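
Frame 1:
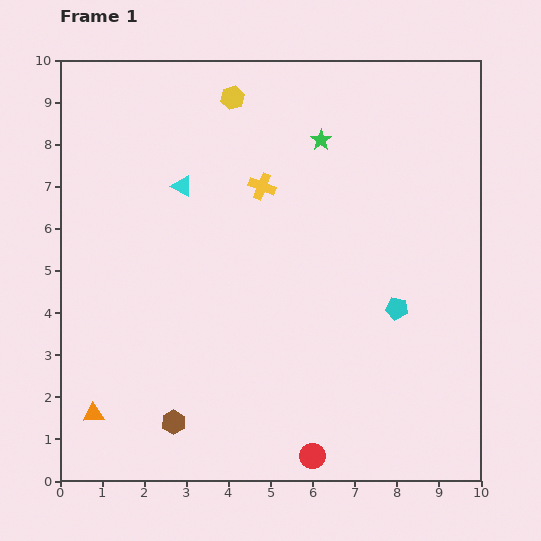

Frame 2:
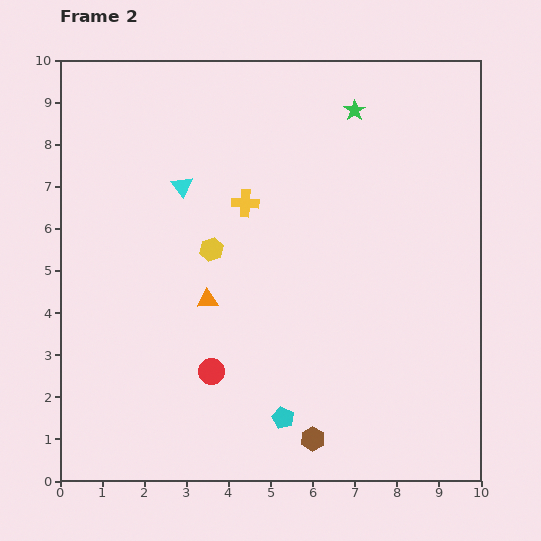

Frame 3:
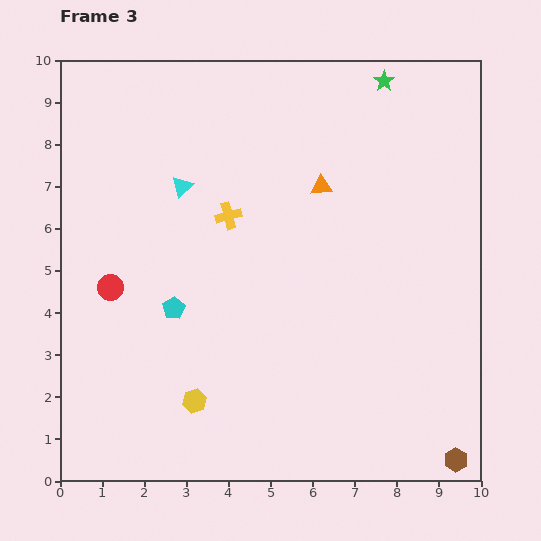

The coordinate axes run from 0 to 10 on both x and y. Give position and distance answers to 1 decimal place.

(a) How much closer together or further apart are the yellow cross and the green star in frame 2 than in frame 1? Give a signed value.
+1.6

Distance in frame 1: 1.8. Distance in frame 2: 3.4.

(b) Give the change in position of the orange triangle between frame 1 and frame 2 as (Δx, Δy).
(2.7, 2.7)

The orange triangle was at (0.8, 1.6) in frame 1 and (3.5, 4.3) in frame 2.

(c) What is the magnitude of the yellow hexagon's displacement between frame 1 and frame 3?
7.3

The yellow hexagon moved from (4.1, 9.1) to (3.2, 1.9), a distance of √(0.9² + 7.2²) ≈ 7.3.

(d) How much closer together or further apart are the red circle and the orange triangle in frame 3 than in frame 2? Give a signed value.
+3.8

Distance in frame 2: 1.7. Distance in frame 3: 5.5.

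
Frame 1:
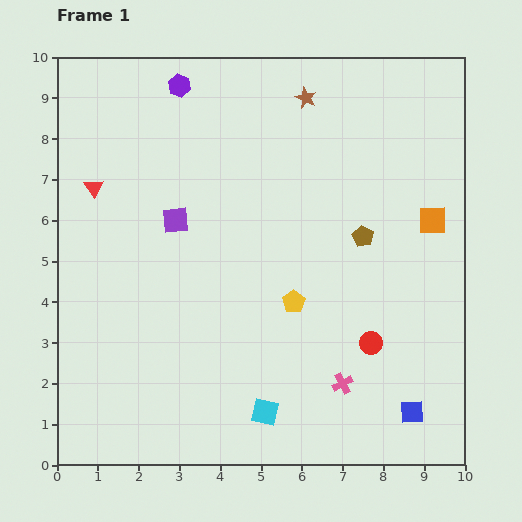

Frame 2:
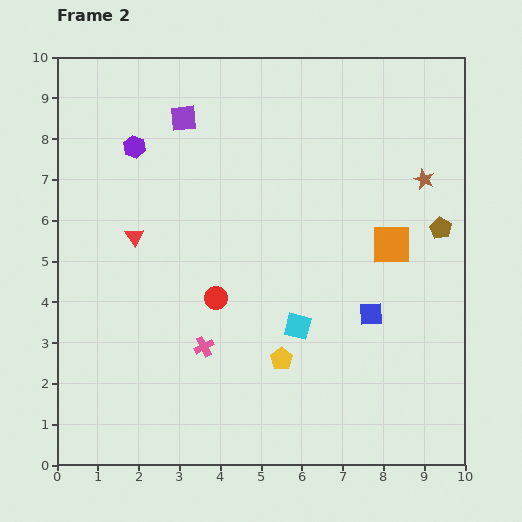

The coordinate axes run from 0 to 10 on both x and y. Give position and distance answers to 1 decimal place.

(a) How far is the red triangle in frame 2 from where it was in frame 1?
1.6

The red triangle moved from (0.9, 6.8) to (1.9, 5.6), a distance of √(1.0² + 1.2²) ≈ 1.6.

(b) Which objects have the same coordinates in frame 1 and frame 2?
none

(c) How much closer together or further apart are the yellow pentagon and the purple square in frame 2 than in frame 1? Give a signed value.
+2.9

Distance in frame 1: 3.5. Distance in frame 2: 6.4.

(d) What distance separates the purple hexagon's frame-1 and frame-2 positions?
1.9

The purple hexagon moved from (3.0, 9.3) to (1.9, 7.8), a distance of √(1.1² + 1.5²) ≈ 1.9.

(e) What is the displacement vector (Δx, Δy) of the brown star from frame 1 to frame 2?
(2.9, -2.0)

The brown star was at (6.1, 9.0) in frame 1 and (9.0, 7.0) in frame 2.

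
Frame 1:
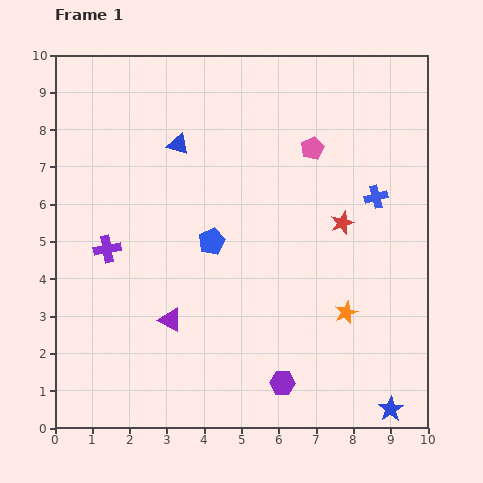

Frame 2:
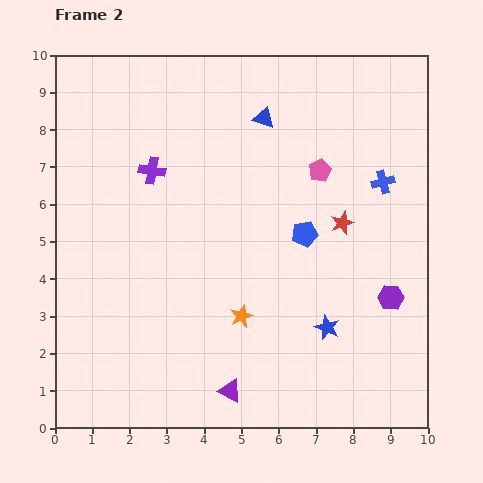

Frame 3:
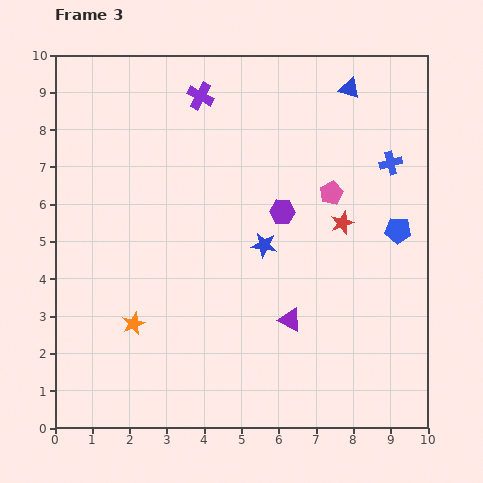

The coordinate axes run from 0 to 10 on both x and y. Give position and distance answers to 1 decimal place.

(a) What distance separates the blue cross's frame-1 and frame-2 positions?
0.4

The blue cross moved from (8.6, 6.2) to (8.8, 6.6), a distance of √(0.2² + 0.4²) ≈ 0.4.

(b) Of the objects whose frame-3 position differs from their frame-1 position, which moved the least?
the blue cross

(moved 1.0)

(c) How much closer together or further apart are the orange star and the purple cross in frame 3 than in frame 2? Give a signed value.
+1.8

Distance in frame 2: 4.6. Distance in frame 3: 6.4.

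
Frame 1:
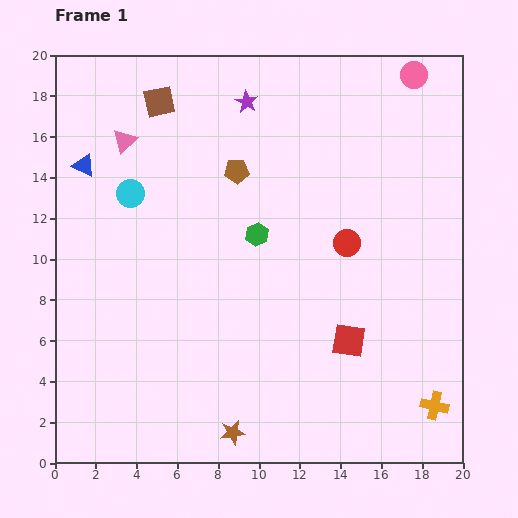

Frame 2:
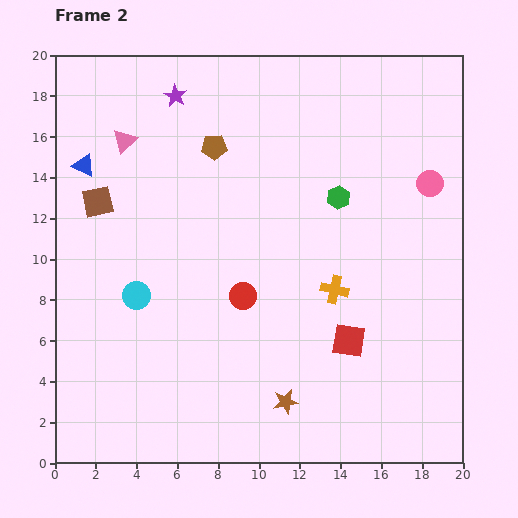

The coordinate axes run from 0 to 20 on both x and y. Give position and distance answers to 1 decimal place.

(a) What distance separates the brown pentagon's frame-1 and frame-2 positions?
1.6

The brown pentagon moved from (8.9, 14.3) to (7.8, 15.5), a distance of √(1.1² + 1.2²) ≈ 1.6.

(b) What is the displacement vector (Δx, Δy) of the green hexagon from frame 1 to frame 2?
(4.0, 1.8)

The green hexagon was at (9.9, 11.2) in frame 1 and (13.9, 13.0) in frame 2.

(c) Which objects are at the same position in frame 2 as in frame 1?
the red square, the blue triangle, the pink triangle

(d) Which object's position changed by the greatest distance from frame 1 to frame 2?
the orange cross

(moved 7.5; next 5.7)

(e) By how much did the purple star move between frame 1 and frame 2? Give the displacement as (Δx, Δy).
(-3.5, 0.3)

The purple star was at (9.4, 17.7) in frame 1 and (5.9, 18.0) in frame 2.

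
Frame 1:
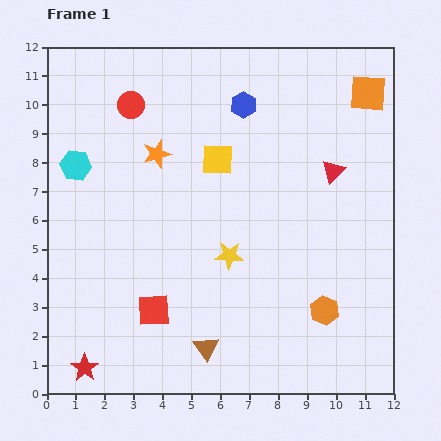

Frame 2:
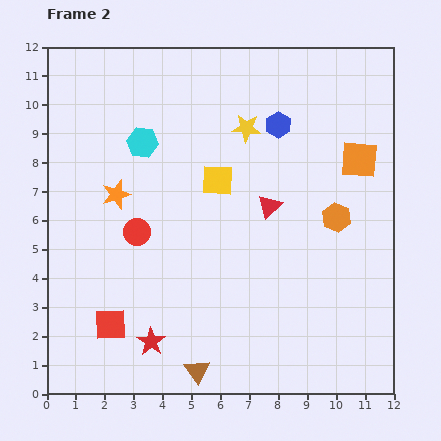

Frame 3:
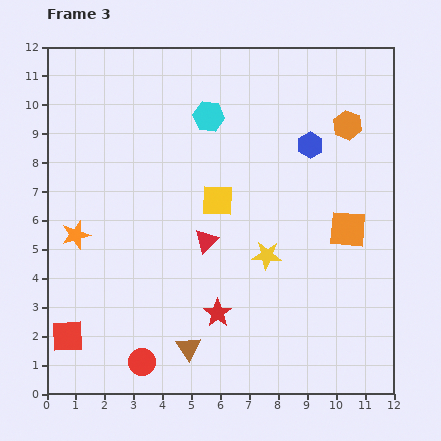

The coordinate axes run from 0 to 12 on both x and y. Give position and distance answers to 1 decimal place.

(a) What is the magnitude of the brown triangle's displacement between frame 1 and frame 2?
0.9

The brown triangle moved from (5.5, 1.6) to (5.2, 0.8), a distance of √(0.3² + 0.8²) ≈ 0.9.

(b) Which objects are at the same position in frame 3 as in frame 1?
none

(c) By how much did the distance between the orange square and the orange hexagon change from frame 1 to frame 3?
-4.0

Distance in frame 1: 7.6. Distance in frame 3: 3.6.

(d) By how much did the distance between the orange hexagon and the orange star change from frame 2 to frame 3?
+2.5

Distance in frame 2: 7.6. Distance in frame 3: 10.1.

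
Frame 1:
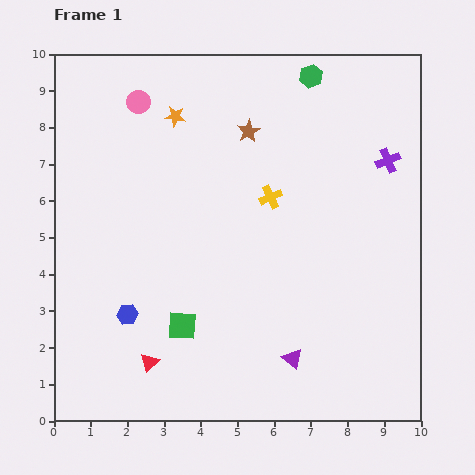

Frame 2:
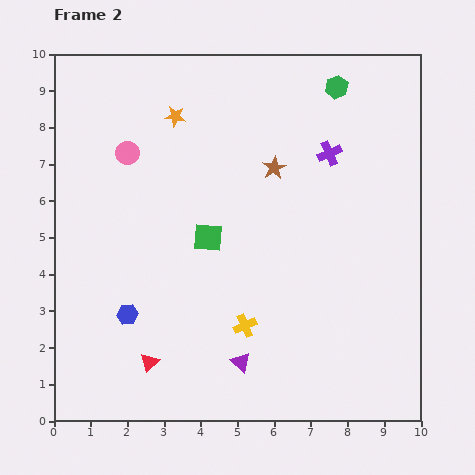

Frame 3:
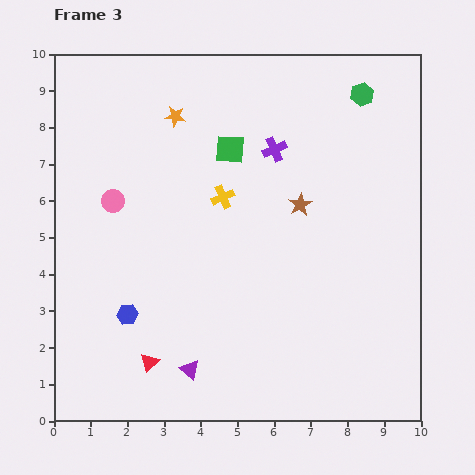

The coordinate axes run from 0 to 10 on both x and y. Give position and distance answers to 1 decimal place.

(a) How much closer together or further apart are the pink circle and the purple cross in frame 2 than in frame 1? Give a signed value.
-1.5

Distance in frame 1: 7.0. Distance in frame 2: 5.5.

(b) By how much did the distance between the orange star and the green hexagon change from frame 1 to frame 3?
+1.2

Distance in frame 1: 3.9. Distance in frame 3: 5.1.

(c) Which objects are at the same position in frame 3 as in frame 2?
the blue hexagon, the red triangle, the orange star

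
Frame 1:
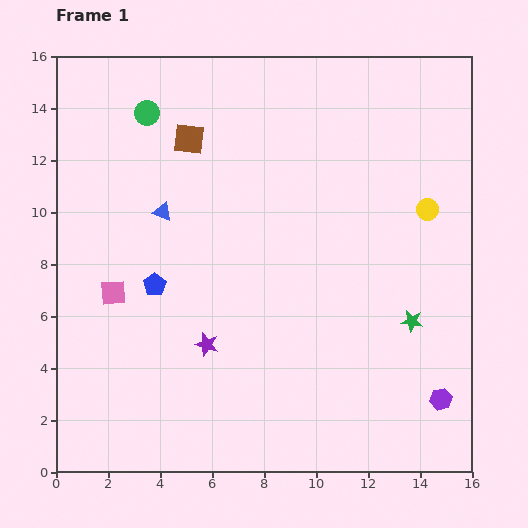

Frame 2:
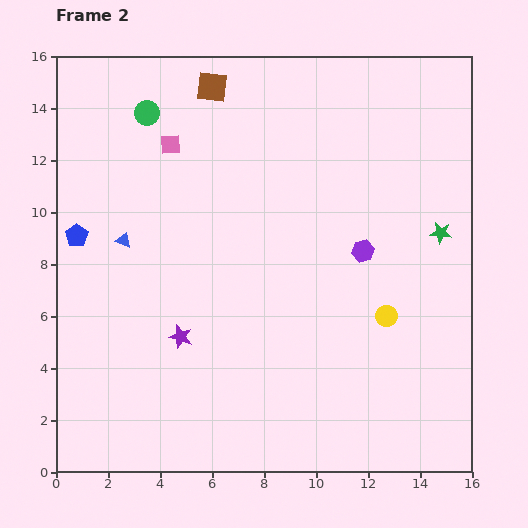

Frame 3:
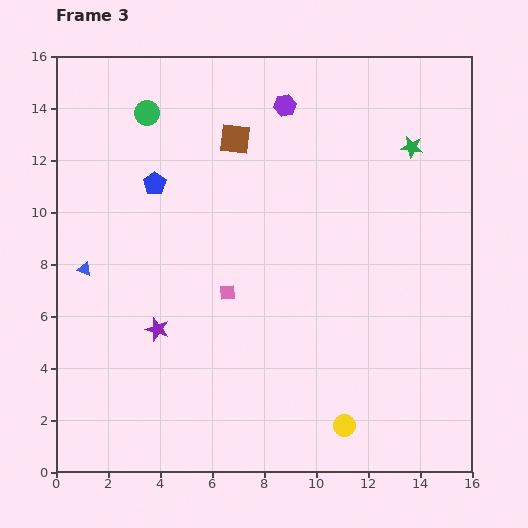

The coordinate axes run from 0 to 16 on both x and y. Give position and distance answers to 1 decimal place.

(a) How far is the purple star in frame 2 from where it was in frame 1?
1.0

The purple star moved from (5.8, 4.9) to (4.8, 5.2), a distance of √(1.0² + 0.3²) ≈ 1.0.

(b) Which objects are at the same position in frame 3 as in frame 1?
the green circle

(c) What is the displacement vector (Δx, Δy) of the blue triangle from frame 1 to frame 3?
(-3.0, -2.2)

The blue triangle was at (4.1, 10.0) in frame 1 and (1.1, 7.8) in frame 3.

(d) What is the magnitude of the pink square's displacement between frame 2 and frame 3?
6.1

The pink square moved from (4.4, 12.6) to (6.6, 6.9), a distance of √(2.2² + 5.7²) ≈ 6.1.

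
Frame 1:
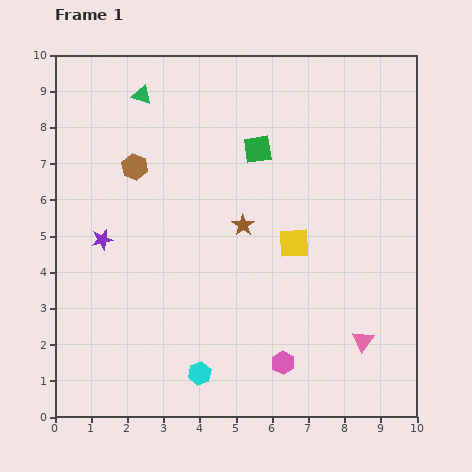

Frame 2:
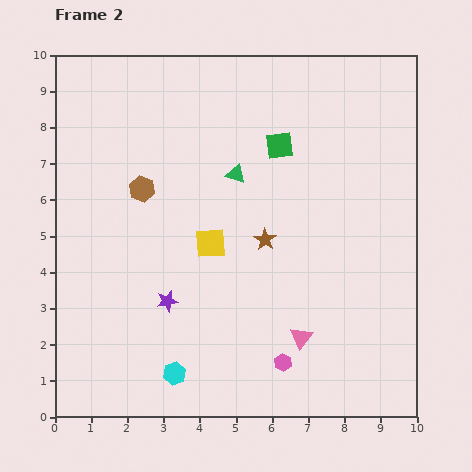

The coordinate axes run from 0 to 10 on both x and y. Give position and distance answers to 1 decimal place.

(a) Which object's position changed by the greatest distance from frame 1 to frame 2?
the green triangle

(moved 3.4; next 2.5)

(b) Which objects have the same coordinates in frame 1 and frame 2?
the pink hexagon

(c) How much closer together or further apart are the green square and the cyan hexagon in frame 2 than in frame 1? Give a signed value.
+0.5

Distance in frame 1: 6.4. Distance in frame 2: 6.9.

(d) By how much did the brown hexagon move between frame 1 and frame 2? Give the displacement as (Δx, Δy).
(0.2, -0.6)

The brown hexagon was at (2.2, 6.9) in frame 1 and (2.4, 6.3) in frame 2.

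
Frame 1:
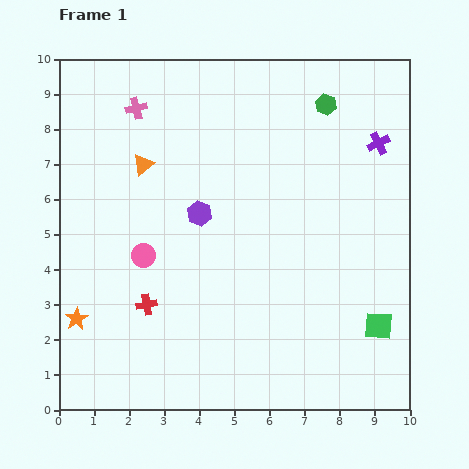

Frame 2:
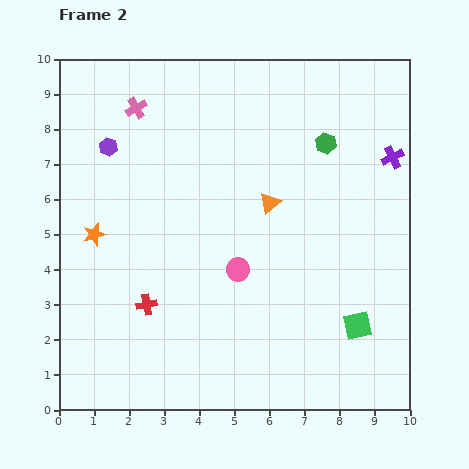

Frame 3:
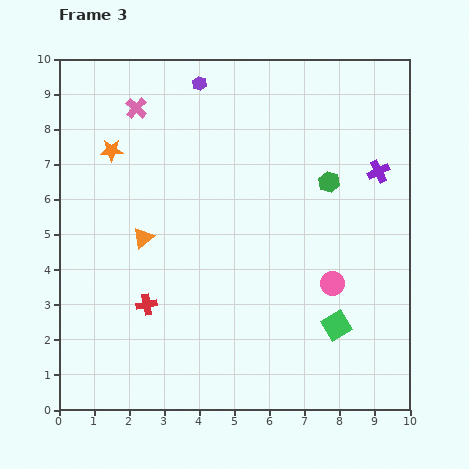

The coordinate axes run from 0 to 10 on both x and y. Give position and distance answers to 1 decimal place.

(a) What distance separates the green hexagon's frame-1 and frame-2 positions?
1.1

The green hexagon moved from (7.6, 8.7) to (7.6, 7.6), a distance of √(0.0² + 1.1²) ≈ 1.1.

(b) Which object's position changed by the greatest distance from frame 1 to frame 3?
the pink circle

(moved 5.5; next 4.9)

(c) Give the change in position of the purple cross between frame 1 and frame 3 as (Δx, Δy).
(0.0, -0.8)

The purple cross was at (9.1, 7.6) in frame 1 and (9.1, 6.8) in frame 3.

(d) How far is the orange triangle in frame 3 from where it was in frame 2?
3.7

The orange triangle moved from (6.0, 5.9) to (2.4, 4.9), a distance of √(3.6² + 1.0²) ≈ 3.7.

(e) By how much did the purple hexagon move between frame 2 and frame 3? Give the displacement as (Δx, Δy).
(2.6, 1.8)

The purple hexagon was at (1.4, 7.5) in frame 2 and (4.0, 9.3) in frame 3.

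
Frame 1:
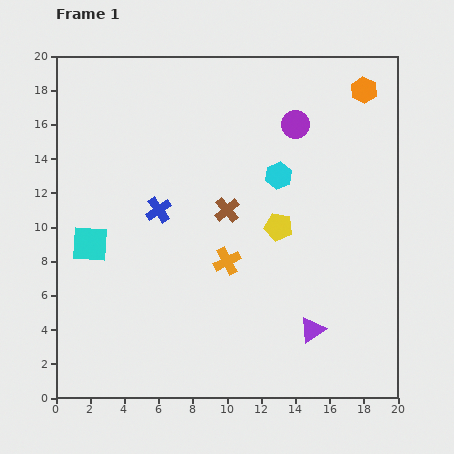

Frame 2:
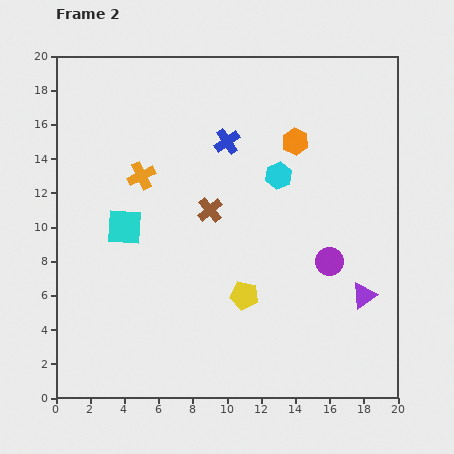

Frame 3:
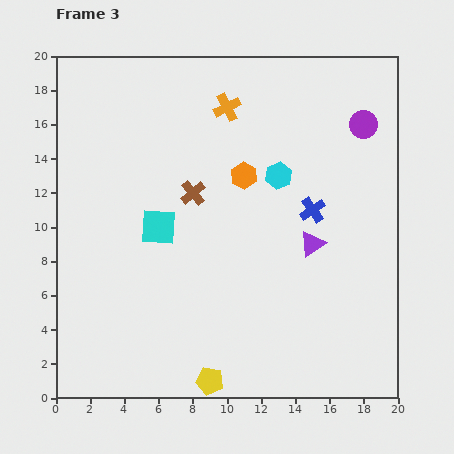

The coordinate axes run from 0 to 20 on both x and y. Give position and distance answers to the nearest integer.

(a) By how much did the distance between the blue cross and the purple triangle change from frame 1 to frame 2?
+1

Distance in frame 1: 11. Distance in frame 2: 12.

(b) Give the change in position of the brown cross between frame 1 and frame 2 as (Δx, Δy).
(-1, 0)

The brown cross was at (10, 11) in frame 1 and (9, 11) in frame 2.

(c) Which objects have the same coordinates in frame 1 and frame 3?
the cyan hexagon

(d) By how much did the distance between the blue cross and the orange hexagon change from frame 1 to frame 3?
-10

Distance in frame 1: 14. Distance in frame 3: 4.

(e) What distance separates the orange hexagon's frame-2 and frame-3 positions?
4

The orange hexagon moved from (14, 15) to (11, 13), a distance of √(3² + 2²) ≈ 4.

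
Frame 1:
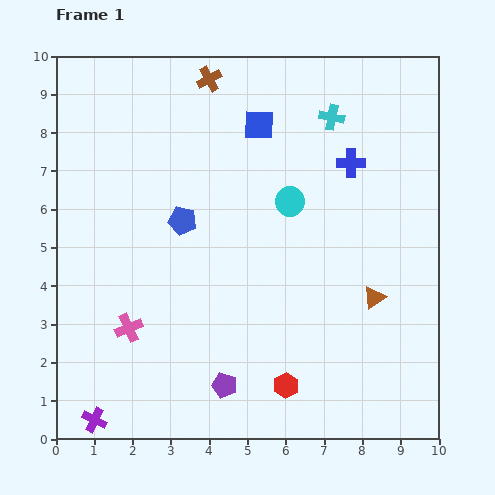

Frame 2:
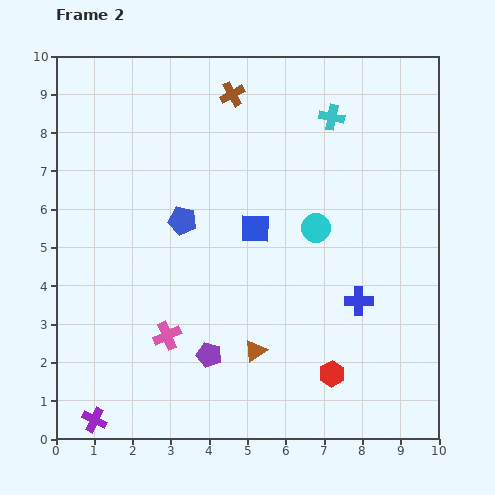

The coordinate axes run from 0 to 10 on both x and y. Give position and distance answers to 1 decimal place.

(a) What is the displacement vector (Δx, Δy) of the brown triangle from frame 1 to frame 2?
(-3.1, -1.4)

The brown triangle was at (8.3, 3.7) in frame 1 and (5.2, 2.3) in frame 2.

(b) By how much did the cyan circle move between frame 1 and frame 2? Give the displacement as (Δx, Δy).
(0.7, -0.7)

The cyan circle was at (6.1, 6.2) in frame 1 and (6.8, 5.5) in frame 2.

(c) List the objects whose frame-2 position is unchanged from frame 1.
the purple cross, the cyan cross, the blue pentagon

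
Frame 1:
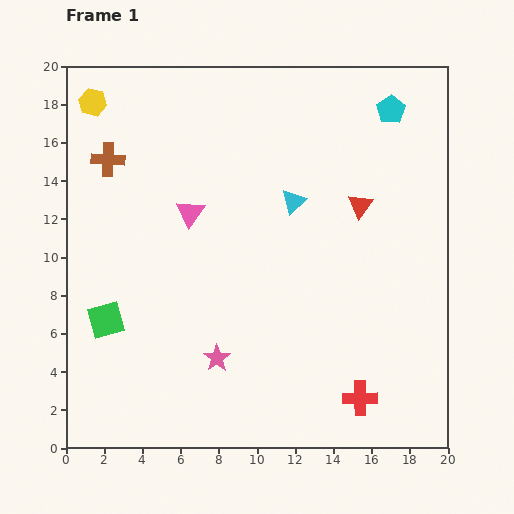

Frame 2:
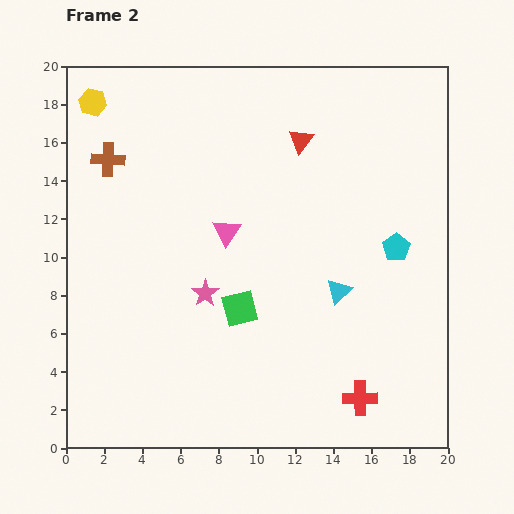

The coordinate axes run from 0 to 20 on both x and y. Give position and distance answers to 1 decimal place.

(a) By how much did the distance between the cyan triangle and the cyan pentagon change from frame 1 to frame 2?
-3.2

Distance in frame 1: 7.0. Distance in frame 2: 3.8.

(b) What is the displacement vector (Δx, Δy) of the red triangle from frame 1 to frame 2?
(-3.1, 3.4)

The red triangle was at (15.4, 12.7) in frame 1 and (12.3, 16.1) in frame 2.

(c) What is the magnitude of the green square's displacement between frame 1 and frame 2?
7.0

The green square moved from (2.1, 6.7) to (9.1, 7.3), a distance of √(7.0² + 0.6²) ≈ 7.0.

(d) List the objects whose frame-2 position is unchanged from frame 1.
the brown cross, the red cross, the yellow hexagon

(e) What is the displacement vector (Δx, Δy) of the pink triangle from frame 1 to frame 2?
(1.9, -1.0)

The pink triangle was at (6.5, 12.3) in frame 1 and (8.4, 11.3) in frame 2.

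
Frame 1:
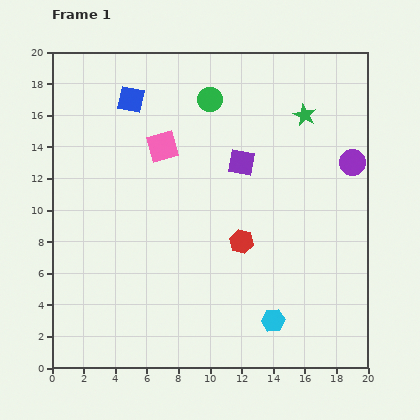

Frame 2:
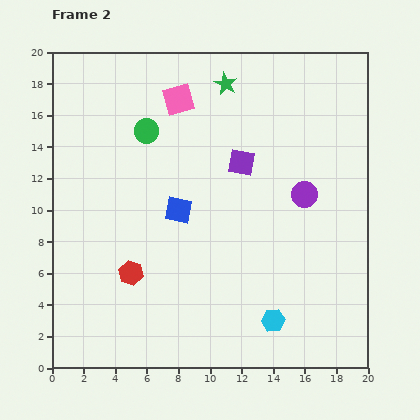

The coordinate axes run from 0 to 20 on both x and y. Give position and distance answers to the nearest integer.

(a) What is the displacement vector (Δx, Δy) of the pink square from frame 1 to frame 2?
(1, 3)

The pink square was at (7, 14) in frame 1 and (8, 17) in frame 2.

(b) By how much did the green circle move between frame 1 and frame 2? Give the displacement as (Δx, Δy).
(-4, -2)

The green circle was at (10, 17) in frame 1 and (6, 15) in frame 2.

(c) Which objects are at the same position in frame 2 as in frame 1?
the cyan hexagon, the purple square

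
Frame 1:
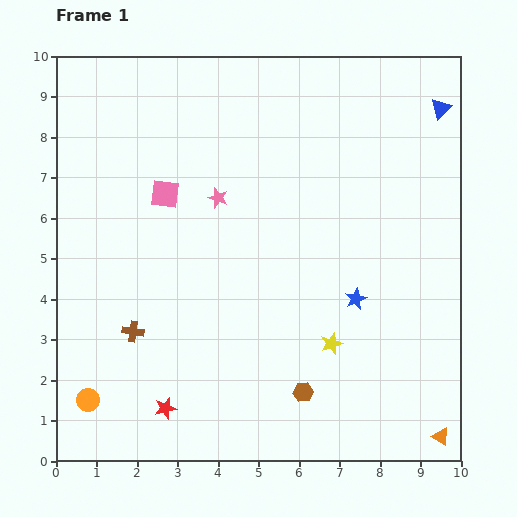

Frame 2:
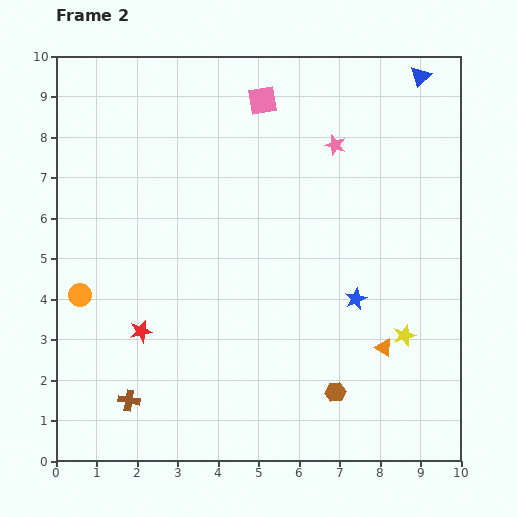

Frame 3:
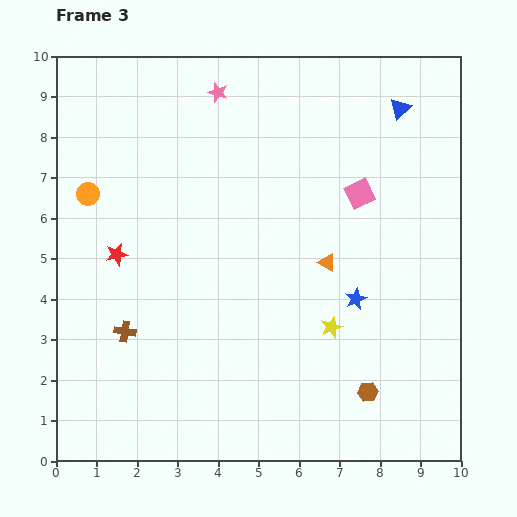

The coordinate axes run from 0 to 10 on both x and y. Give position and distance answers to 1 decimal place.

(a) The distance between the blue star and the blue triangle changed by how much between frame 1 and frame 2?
+0.6

Distance in frame 1: 5.1. Distance in frame 2: 5.7.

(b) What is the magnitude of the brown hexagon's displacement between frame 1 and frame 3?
1.6

The brown hexagon moved from (6.1, 1.7) to (7.7, 1.7), a distance of √(1.6² + 0.0²) ≈ 1.6.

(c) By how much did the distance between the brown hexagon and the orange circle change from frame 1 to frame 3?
+3.2

Distance in frame 1: 5.3. Distance in frame 3: 8.5.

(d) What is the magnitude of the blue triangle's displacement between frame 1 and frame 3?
1.0

The blue triangle moved from (9.5, 8.7) to (8.5, 8.7), a distance of √(1.0² + 0.0²) ≈ 1.0.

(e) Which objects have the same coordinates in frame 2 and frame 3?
the blue star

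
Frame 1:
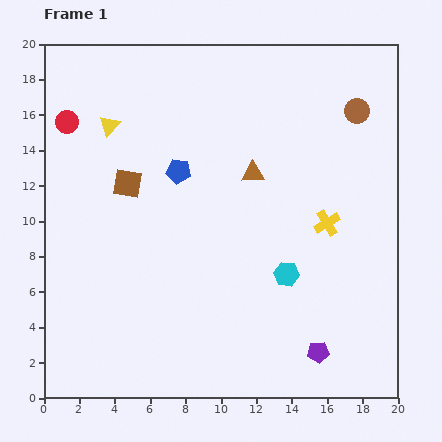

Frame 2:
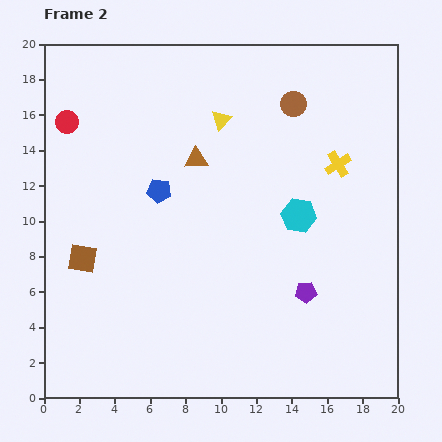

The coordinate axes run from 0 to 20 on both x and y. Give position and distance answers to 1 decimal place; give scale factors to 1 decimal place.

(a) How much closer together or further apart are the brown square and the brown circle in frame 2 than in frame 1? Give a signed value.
+1.1

Distance in frame 1: 13.6. Distance in frame 2: 14.7.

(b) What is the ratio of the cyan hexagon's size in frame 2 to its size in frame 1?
1.4×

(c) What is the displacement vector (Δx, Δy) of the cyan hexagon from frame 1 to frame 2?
(0.7, 3.3)

The cyan hexagon was at (13.7, 7.0) in frame 1 and (14.4, 10.3) in frame 2.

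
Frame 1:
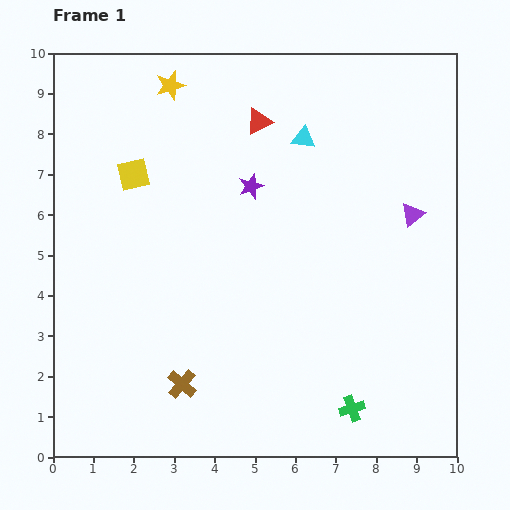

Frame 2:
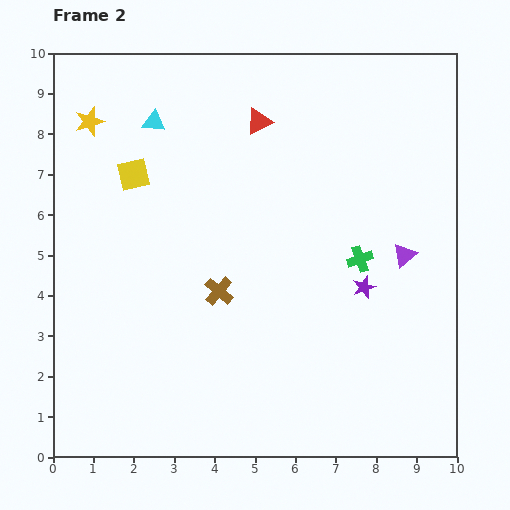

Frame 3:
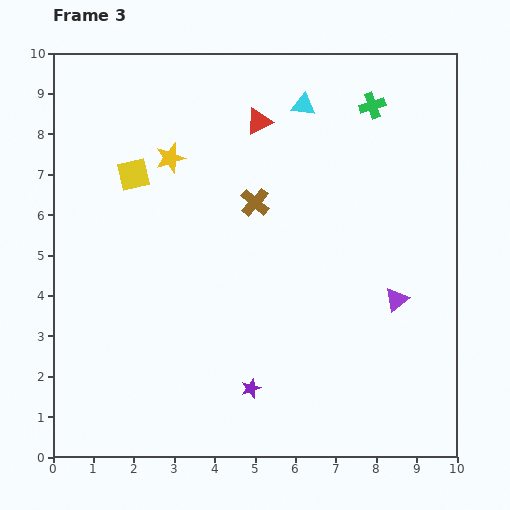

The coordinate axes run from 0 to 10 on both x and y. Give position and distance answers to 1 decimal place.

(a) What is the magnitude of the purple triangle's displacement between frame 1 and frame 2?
1.0

The purple triangle moved from (8.9, 6.0) to (8.7, 5.0), a distance of √(0.2² + 1.0²) ≈ 1.0.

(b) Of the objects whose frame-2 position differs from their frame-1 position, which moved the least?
the purple triangle

(moved 1.0)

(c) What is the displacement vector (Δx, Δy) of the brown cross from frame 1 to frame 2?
(0.9, 2.3)

The brown cross was at (3.2, 1.8) in frame 1 and (4.1, 4.1) in frame 2.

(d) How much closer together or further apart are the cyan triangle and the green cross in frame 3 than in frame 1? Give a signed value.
-5.1

Distance in frame 1: 6.8. Distance in frame 3: 1.7.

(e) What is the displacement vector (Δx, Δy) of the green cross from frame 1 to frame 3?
(0.5, 7.5)

The green cross was at (7.4, 1.2) in frame 1 and (7.9, 8.7) in frame 3.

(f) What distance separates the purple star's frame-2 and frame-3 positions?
3.8

The purple star moved from (7.7, 4.2) to (4.9, 1.7), a distance of √(2.8² + 2.5²) ≈ 3.8.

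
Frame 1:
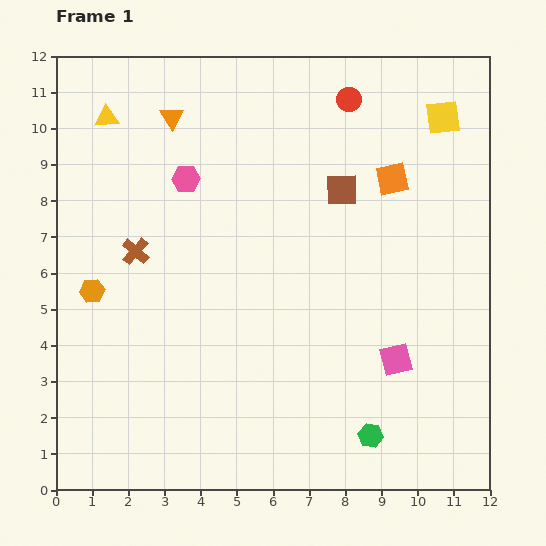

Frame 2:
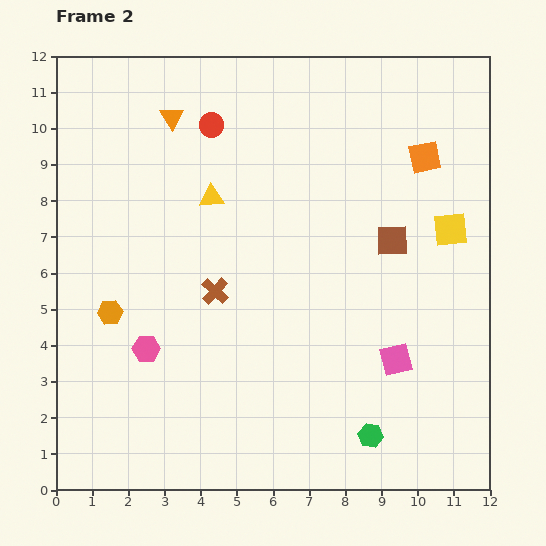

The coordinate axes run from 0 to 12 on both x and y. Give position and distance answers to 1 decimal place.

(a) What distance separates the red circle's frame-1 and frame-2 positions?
3.9

The red circle moved from (8.1, 10.8) to (4.3, 10.1), a distance of √(3.8² + 0.7²) ≈ 3.9.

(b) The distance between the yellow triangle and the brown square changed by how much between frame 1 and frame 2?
-1.7

Distance in frame 1: 6.8. Distance in frame 2: 5.1.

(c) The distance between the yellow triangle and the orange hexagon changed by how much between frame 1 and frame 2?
-0.5

Distance in frame 1: 4.8. Distance in frame 2: 4.3.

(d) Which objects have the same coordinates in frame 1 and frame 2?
the orange triangle, the pink square, the green hexagon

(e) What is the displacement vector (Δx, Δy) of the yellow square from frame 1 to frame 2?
(0.2, -3.1)

The yellow square was at (10.7, 10.3) in frame 1 and (10.9, 7.2) in frame 2.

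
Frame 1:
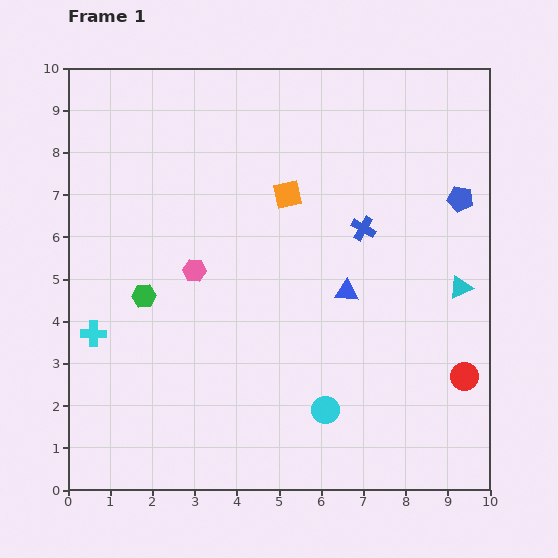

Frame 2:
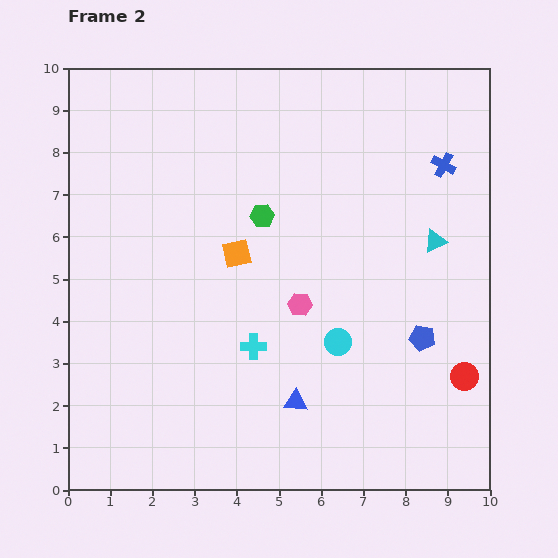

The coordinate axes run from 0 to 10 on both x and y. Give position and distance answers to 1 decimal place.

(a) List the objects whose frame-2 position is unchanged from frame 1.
the red circle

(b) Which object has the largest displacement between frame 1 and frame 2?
the cyan cross

(moved 3.8; next 3.4)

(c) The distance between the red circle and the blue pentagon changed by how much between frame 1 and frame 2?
-2.9

Distance in frame 1: 4.2. Distance in frame 2: 1.3.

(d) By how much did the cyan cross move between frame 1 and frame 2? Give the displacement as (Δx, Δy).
(3.8, -0.3)

The cyan cross was at (0.6, 3.7) in frame 1 and (4.4, 3.4) in frame 2.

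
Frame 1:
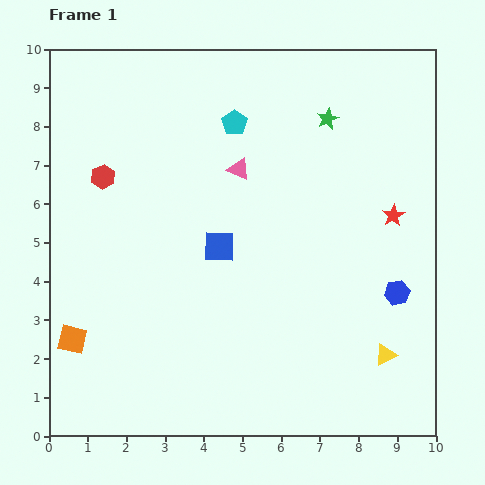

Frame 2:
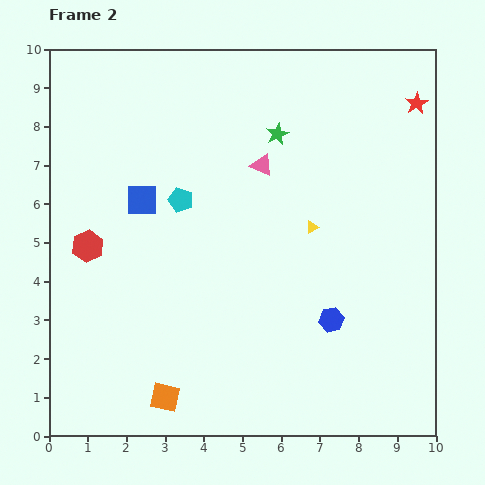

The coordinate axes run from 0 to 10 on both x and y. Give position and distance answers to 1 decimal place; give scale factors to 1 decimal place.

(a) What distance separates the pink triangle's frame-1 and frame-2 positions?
0.6

The pink triangle moved from (4.9, 6.9) to (5.5, 7.0), a distance of √(0.6² + 0.1²) ≈ 0.6.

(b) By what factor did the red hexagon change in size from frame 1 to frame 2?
1.3×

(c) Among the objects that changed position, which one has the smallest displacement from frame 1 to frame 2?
the pink triangle

(moved 0.6)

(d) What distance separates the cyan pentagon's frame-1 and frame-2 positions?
2.4

The cyan pentagon moved from (4.8, 8.1) to (3.4, 6.1), a distance of √(1.4² + 2.0²) ≈ 2.4.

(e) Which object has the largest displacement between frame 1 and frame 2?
the yellow triangle

(moved 3.8; next 3.0)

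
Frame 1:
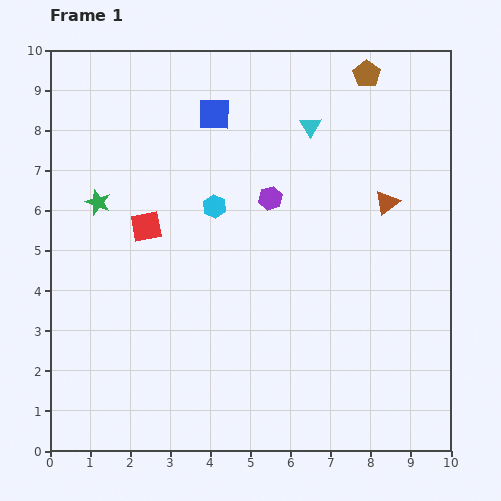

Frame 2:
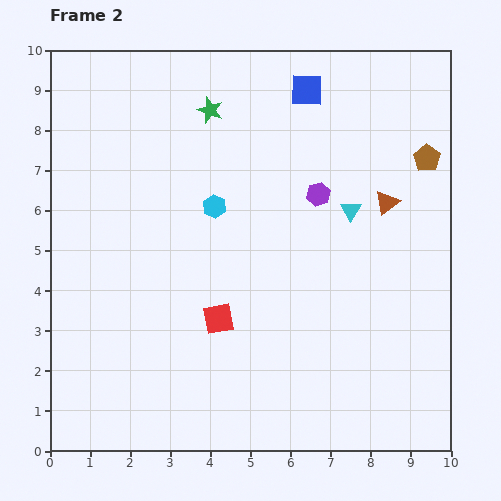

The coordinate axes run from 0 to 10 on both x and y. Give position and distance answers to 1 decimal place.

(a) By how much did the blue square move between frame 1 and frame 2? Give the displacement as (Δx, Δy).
(2.3, 0.6)

The blue square was at (4.1, 8.4) in frame 1 and (6.4, 9.0) in frame 2.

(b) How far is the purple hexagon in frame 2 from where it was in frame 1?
1.2

The purple hexagon moved from (5.5, 6.3) to (6.7, 6.4), a distance of √(1.2² + 0.1²) ≈ 1.2.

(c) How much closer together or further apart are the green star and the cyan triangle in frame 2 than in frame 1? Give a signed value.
-1.3

Distance in frame 1: 5.6. Distance in frame 2: 4.3.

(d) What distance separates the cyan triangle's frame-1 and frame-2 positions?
2.3

The cyan triangle moved from (6.5, 8.1) to (7.5, 6.0), a distance of √(1.0² + 2.1²) ≈ 2.3.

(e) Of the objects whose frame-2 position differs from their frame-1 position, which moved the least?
the purple hexagon

(moved 1.2)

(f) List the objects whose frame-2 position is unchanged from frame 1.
the brown triangle, the cyan hexagon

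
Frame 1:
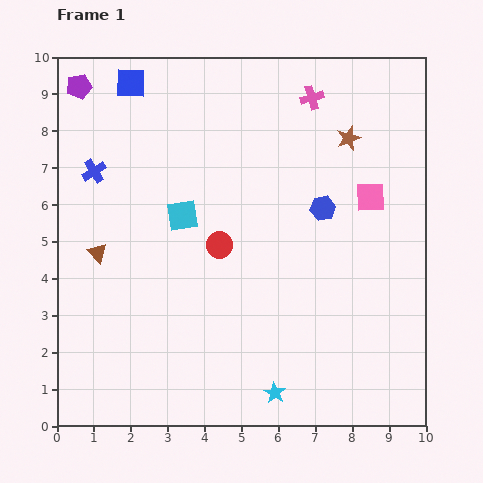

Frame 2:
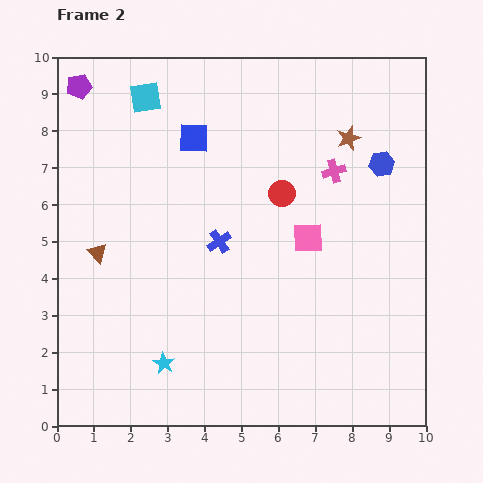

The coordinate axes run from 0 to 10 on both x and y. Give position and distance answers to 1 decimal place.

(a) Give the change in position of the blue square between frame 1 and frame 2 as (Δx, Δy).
(1.7, -1.5)

The blue square was at (2.0, 9.3) in frame 1 and (3.7, 7.8) in frame 2.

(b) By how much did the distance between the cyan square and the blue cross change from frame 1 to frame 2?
+1.7

Distance in frame 1: 2.7. Distance in frame 2: 4.4.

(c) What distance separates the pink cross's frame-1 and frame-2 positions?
2.1

The pink cross moved from (6.9, 8.9) to (7.5, 6.9), a distance of √(0.6² + 2.0²) ≈ 2.1.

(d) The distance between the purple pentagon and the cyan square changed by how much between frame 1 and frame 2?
-2.7

Distance in frame 1: 4.5. Distance in frame 2: 1.8.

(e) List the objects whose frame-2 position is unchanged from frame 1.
the brown star, the brown triangle, the purple pentagon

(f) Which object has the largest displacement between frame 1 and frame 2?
the blue cross

(moved 3.9; next 3.4)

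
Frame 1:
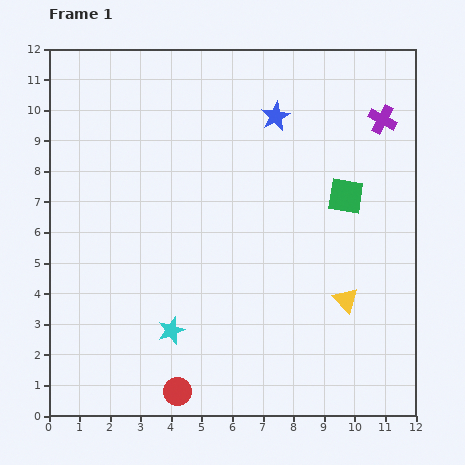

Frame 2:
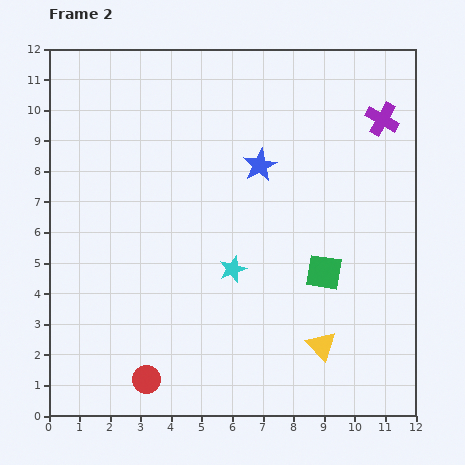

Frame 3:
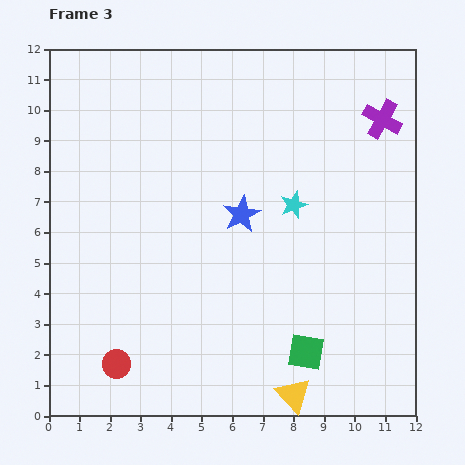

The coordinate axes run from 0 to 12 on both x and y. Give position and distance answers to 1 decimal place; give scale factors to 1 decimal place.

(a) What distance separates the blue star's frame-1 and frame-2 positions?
1.7

The blue star moved from (7.4, 9.8) to (6.9, 8.2), a distance of √(0.5² + 1.6²) ≈ 1.7.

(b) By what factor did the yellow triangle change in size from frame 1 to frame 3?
1.4×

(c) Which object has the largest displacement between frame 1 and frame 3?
the cyan star

(moved 5.7; next 5.3)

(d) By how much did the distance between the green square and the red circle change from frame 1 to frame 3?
-2.2

Distance in frame 1: 8.4. Distance in frame 3: 6.2.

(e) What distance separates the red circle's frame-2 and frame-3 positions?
1.1

The red circle moved from (3.2, 1.2) to (2.2, 1.7), a distance of √(1.0² + 0.5²) ≈ 1.1.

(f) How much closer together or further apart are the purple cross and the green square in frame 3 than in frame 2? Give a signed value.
+2.7

Distance in frame 2: 5.3. Distance in frame 3: 8.0.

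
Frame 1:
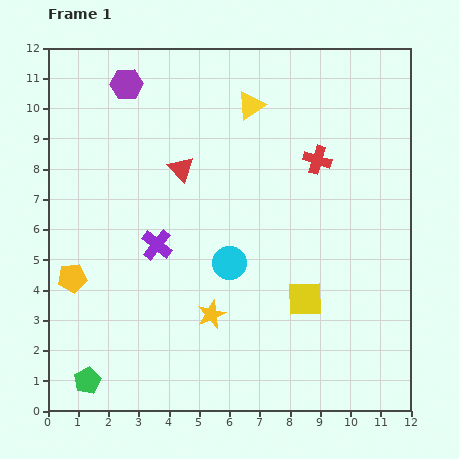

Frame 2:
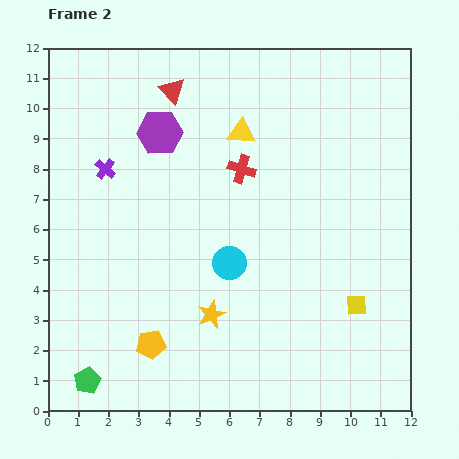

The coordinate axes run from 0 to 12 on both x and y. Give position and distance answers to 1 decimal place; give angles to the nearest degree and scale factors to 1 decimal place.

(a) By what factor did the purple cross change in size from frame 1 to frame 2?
0.7×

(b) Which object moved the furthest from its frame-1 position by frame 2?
the yellow pentagon

(moved 3.4; next 3.0)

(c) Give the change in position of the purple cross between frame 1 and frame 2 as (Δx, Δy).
(-1.7, 2.5)

The purple cross was at (3.6, 5.5) in frame 1 and (1.9, 8.0) in frame 2.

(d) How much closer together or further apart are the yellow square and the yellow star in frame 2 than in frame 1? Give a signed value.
+1.7

Distance in frame 1: 3.1. Distance in frame 2: 4.8.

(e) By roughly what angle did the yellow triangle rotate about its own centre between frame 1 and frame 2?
39° clockwise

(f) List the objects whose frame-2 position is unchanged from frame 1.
the green pentagon, the yellow star, the cyan circle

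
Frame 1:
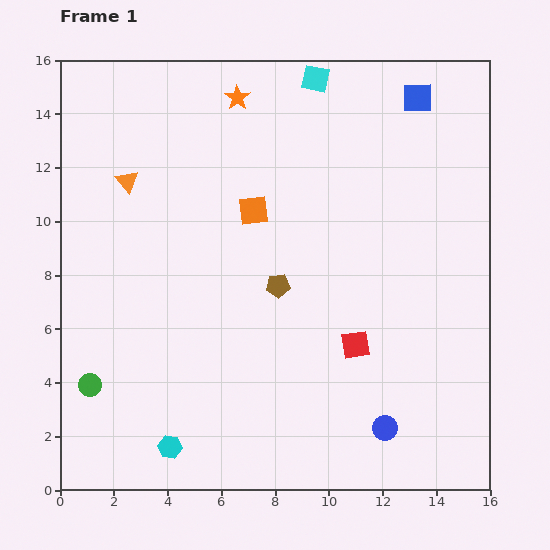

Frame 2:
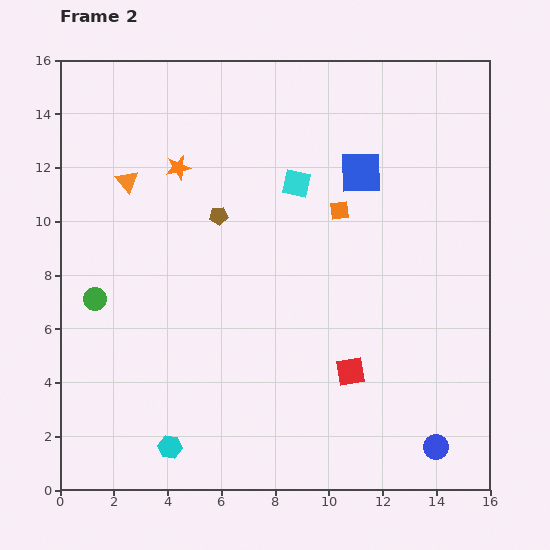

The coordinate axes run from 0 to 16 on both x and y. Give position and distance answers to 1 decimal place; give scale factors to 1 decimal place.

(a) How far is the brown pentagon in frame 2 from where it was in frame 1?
3.4

The brown pentagon moved from (8.1, 7.6) to (5.9, 10.2), a distance of √(2.2² + 2.6²) ≈ 3.4.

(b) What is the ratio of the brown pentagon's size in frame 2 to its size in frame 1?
0.8×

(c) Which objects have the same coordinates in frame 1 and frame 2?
the cyan hexagon, the orange triangle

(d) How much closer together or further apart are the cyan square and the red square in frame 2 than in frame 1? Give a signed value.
-2.7

Distance in frame 1: 10.0. Distance in frame 2: 7.3.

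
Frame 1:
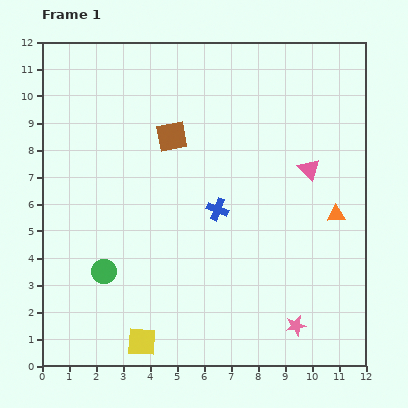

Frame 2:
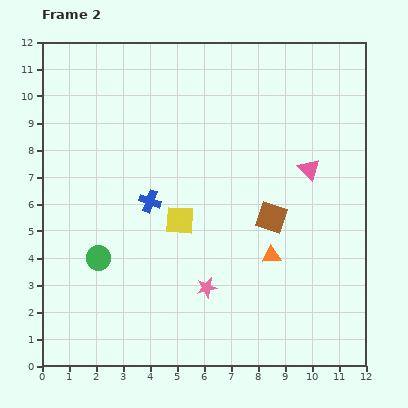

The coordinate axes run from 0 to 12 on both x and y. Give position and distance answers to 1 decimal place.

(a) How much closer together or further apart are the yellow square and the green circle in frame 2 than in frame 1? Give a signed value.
+0.3

Distance in frame 1: 3.0. Distance in frame 2: 3.3.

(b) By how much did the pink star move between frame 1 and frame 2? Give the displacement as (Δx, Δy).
(-3.3, 1.4)

The pink star was at (9.4, 1.5) in frame 1 and (6.1, 2.9) in frame 2.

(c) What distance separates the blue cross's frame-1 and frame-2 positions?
2.5

The blue cross moved from (6.5, 5.8) to (4.0, 6.1), a distance of √(2.5² + 0.3²) ≈ 2.5.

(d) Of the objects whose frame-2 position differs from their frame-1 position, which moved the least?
the green circle

(moved 0.5)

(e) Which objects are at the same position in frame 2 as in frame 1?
the pink triangle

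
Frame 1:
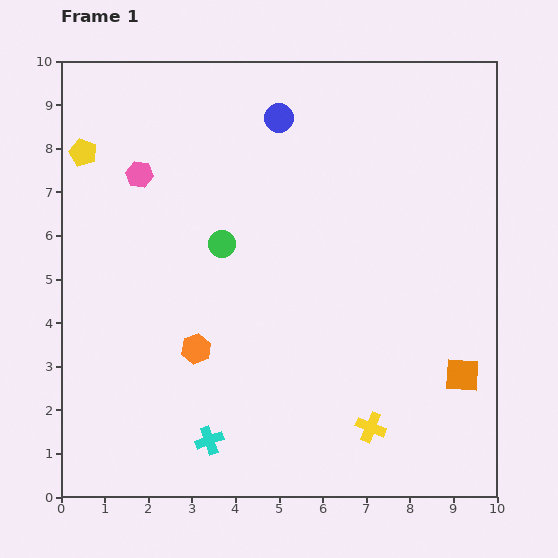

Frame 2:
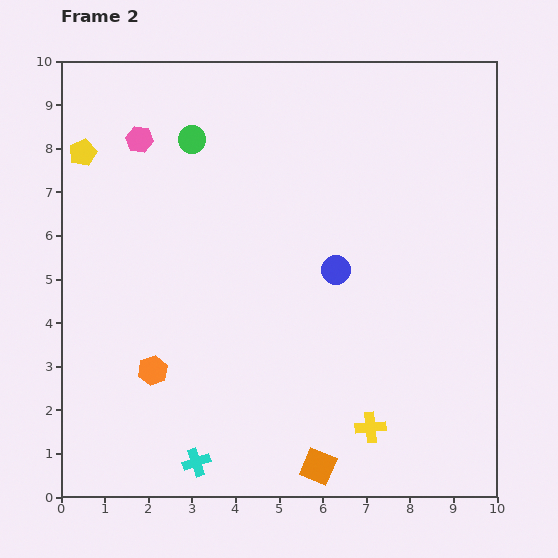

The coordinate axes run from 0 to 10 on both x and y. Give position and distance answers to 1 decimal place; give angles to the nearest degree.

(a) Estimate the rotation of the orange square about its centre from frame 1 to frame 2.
21° clockwise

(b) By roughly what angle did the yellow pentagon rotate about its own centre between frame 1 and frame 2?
27° clockwise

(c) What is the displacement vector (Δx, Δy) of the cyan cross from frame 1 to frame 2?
(-0.3, -0.5)

The cyan cross was at (3.4, 1.3) in frame 1 and (3.1, 0.8) in frame 2.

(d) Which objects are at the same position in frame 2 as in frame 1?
the yellow pentagon, the yellow cross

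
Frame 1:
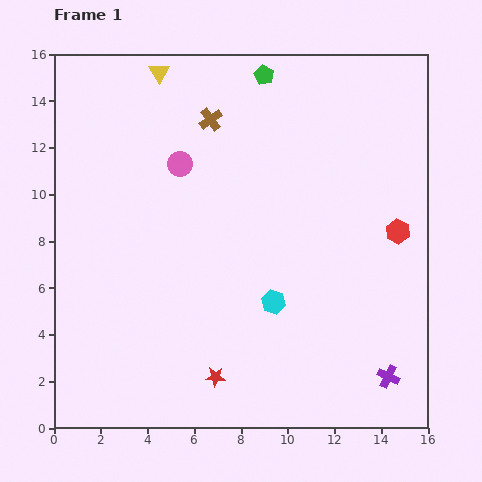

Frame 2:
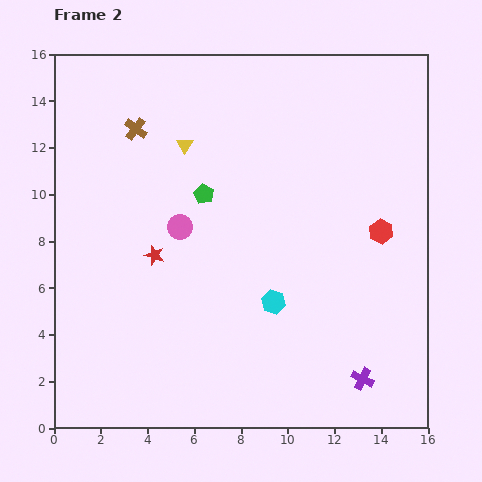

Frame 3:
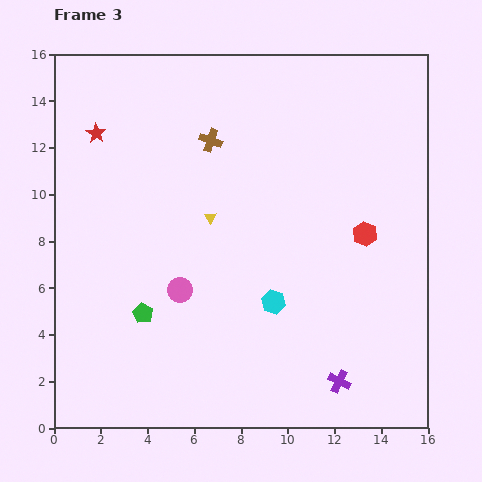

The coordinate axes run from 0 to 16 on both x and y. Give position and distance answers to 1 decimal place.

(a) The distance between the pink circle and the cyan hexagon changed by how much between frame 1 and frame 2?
-2.0

Distance in frame 1: 7.1. Distance in frame 2: 5.1.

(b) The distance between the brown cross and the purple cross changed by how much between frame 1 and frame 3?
-1.7

Distance in frame 1: 13.4. Distance in frame 3: 11.7.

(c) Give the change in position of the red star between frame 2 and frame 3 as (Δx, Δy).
(-2.5, 5.2)

The red star was at (4.3, 7.4) in frame 2 and (1.8, 12.6) in frame 3.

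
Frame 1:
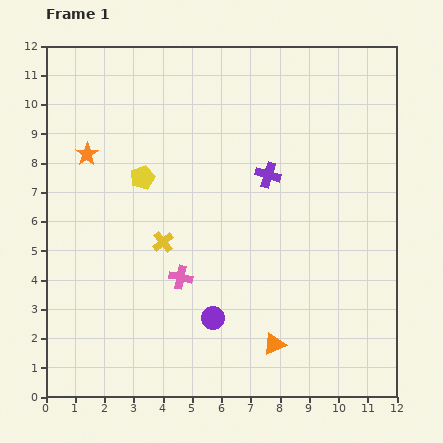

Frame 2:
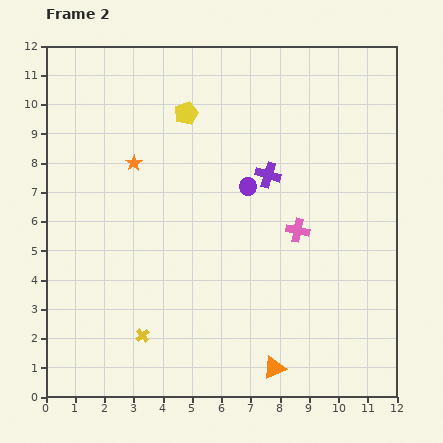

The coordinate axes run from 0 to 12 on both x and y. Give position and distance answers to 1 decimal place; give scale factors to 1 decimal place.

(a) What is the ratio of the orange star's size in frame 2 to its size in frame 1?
0.7×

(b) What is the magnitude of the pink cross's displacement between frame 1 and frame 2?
4.3

The pink cross moved from (4.6, 4.1) to (8.6, 5.7), a distance of √(4.0² + 1.6²) ≈ 4.3.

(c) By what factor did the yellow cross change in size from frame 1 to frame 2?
0.6×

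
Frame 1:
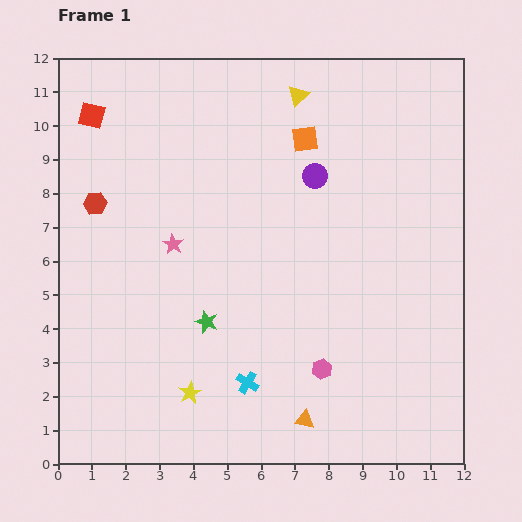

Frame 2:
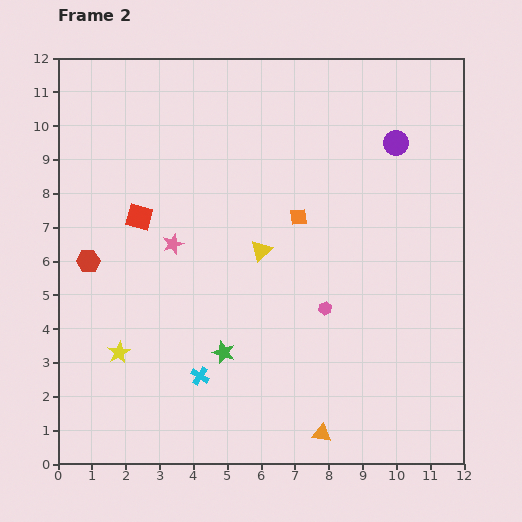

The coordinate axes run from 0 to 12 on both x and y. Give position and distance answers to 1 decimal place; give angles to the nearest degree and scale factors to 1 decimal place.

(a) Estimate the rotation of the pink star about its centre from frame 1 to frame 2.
21° clockwise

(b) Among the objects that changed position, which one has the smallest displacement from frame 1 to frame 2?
the orange triangle

(moved 0.6)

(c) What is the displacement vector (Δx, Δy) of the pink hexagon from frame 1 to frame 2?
(0.1, 1.8)

The pink hexagon was at (7.8, 2.8) in frame 1 and (7.9, 4.6) in frame 2.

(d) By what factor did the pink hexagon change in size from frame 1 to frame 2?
0.7×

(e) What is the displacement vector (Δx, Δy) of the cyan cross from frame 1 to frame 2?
(-1.4, 0.2)

The cyan cross was at (5.6, 2.4) in frame 1 and (4.2, 2.6) in frame 2.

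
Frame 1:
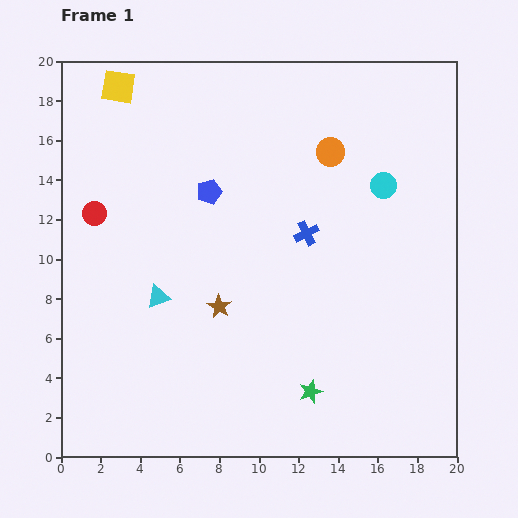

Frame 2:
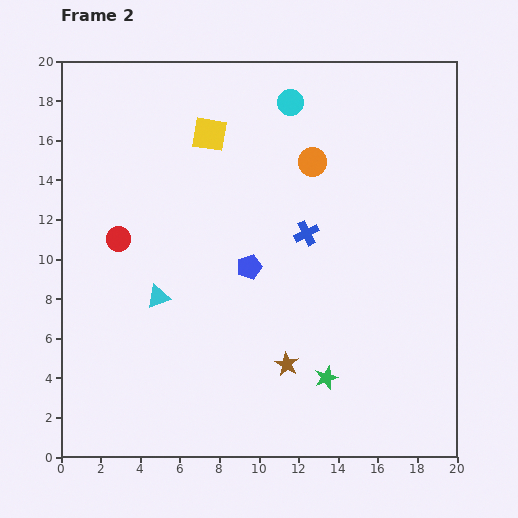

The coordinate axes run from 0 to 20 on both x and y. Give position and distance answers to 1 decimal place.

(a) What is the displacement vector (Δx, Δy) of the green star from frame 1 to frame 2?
(0.8, 0.7)

The green star was at (12.6, 3.3) in frame 1 and (13.4, 4.0) in frame 2.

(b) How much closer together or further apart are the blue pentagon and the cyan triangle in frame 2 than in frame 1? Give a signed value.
-1.1

Distance in frame 1: 5.9. Distance in frame 2: 4.8.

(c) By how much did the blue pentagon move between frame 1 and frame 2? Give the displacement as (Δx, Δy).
(2.0, -3.8)

The blue pentagon was at (7.5, 13.4) in frame 1 and (9.5, 9.6) in frame 2.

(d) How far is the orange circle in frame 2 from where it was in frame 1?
1.0

The orange circle moved from (13.6, 15.4) to (12.7, 14.9), a distance of √(0.9² + 0.5²) ≈ 1.0.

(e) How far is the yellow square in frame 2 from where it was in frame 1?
5.2

The yellow square moved from (2.9, 18.7) to (7.5, 16.3), a distance of √(4.6² + 2.4²) ≈ 5.2.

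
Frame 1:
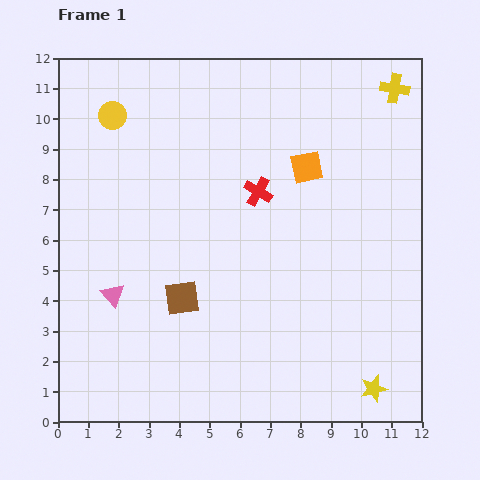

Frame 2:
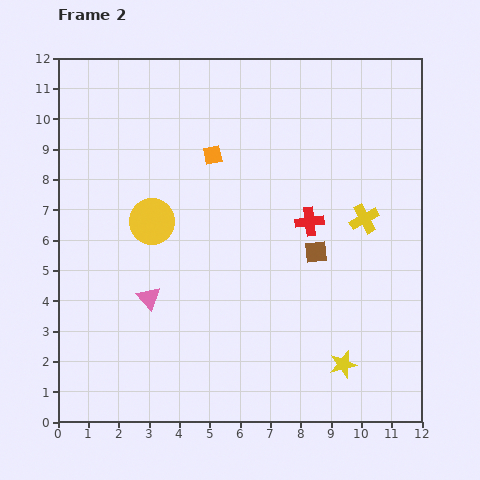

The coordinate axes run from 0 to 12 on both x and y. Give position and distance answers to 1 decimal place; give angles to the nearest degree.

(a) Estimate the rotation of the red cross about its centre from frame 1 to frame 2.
37° counter-clockwise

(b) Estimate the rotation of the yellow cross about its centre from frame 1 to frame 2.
38° counter-clockwise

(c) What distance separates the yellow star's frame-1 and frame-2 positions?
1.3

The yellow star moved from (10.4, 1.1) to (9.4, 1.9), a distance of √(1.0² + 0.8²) ≈ 1.3.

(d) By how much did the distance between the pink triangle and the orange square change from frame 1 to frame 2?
-2.6

Distance in frame 1: 7.7. Distance in frame 2: 5.1.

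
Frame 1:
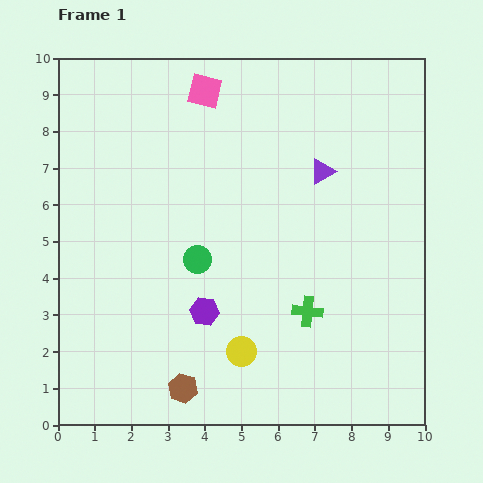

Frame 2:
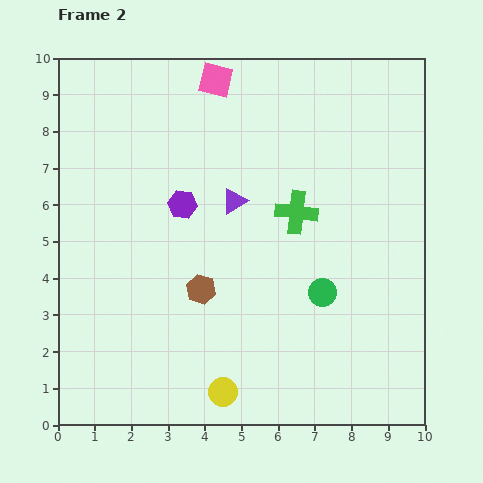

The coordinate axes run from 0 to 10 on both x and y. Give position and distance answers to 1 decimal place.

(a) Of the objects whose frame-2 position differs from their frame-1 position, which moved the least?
the pink square

(moved 0.4)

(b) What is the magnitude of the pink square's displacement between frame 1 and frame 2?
0.4

The pink square moved from (4.0, 9.1) to (4.3, 9.4), a distance of √(0.3² + 0.3²) ≈ 0.4.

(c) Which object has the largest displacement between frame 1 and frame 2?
the green circle

(moved 3.5; next 3.0)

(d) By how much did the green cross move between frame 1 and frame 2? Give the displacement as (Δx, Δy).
(-0.3, 2.7)

The green cross was at (6.8, 3.1) in frame 1 and (6.5, 5.8) in frame 2.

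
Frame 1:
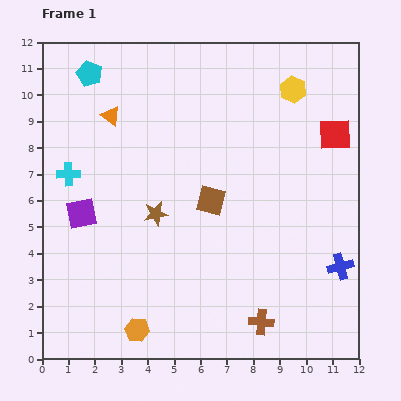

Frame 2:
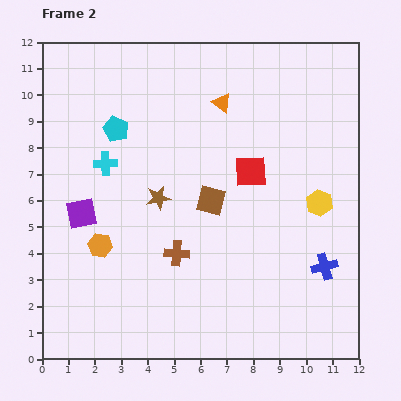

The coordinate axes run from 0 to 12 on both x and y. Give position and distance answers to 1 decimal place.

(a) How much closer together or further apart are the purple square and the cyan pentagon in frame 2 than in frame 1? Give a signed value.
-1.8

Distance in frame 1: 5.3. Distance in frame 2: 3.5.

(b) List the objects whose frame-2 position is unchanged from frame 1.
the brown square, the purple square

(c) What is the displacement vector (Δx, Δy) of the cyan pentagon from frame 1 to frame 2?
(1.0, -2.1)

The cyan pentagon was at (1.8, 10.8) in frame 1 and (2.8, 8.7) in frame 2.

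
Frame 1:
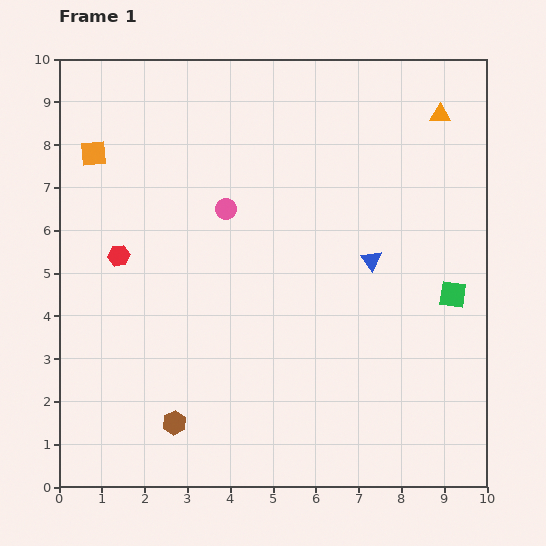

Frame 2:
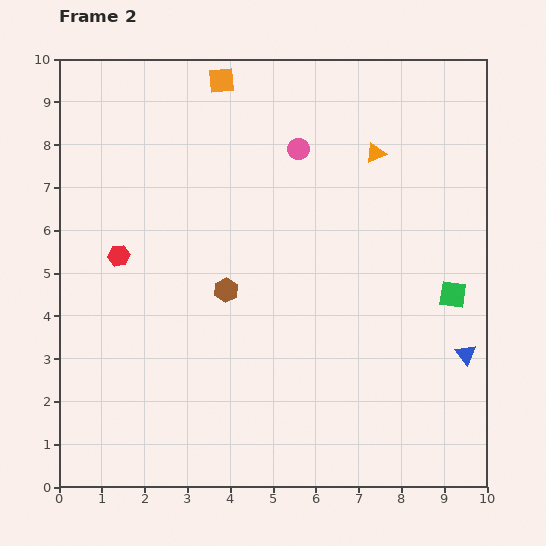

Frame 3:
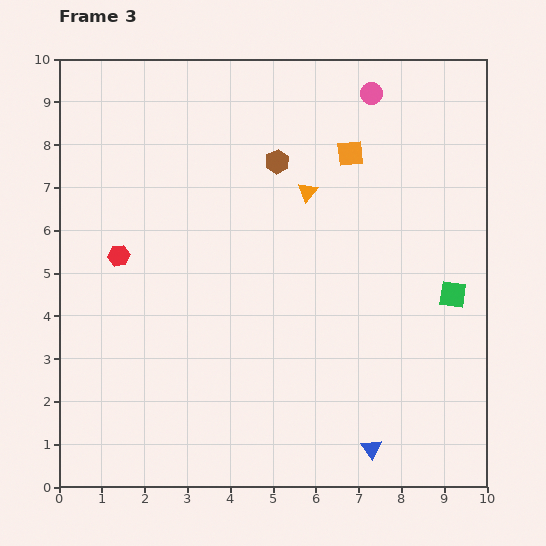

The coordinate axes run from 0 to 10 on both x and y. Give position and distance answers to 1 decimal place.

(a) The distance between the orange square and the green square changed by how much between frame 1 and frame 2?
-1.6

Distance in frame 1: 9.0. Distance in frame 2: 7.4.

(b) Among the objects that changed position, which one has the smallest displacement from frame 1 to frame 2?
the orange triangle

(moved 1.7)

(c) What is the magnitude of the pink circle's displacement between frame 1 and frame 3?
4.3

The pink circle moved from (3.9, 6.5) to (7.3, 9.2), a distance of √(3.4² + 2.7²) ≈ 4.3.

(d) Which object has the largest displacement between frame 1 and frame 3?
the brown hexagon

(moved 6.6; next 6.0)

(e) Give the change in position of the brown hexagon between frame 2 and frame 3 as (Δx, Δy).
(1.2, 3.0)

The brown hexagon was at (3.9, 4.6) in frame 2 and (5.1, 7.6) in frame 3.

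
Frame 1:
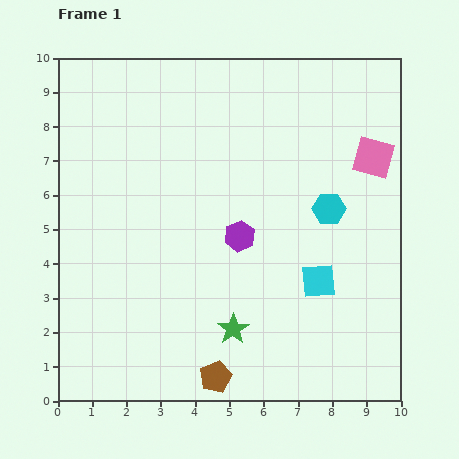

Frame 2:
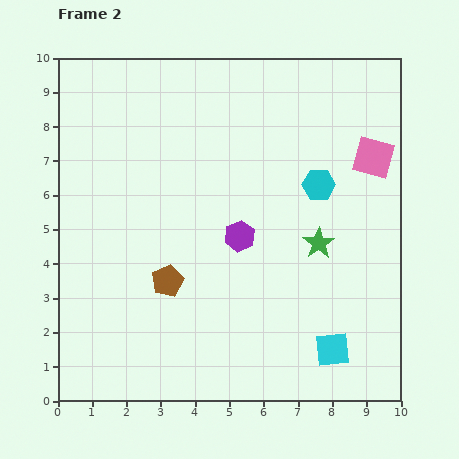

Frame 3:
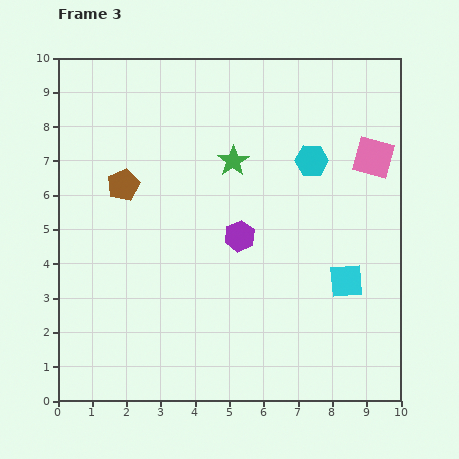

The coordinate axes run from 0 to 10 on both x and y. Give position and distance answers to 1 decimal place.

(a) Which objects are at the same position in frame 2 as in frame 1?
the purple hexagon, the pink square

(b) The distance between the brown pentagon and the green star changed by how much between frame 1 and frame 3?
+1.8

Distance in frame 1: 1.5. Distance in frame 3: 3.3.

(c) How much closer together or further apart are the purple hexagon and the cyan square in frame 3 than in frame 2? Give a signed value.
-0.9

Distance in frame 2: 4.3. Distance in frame 3: 3.4.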